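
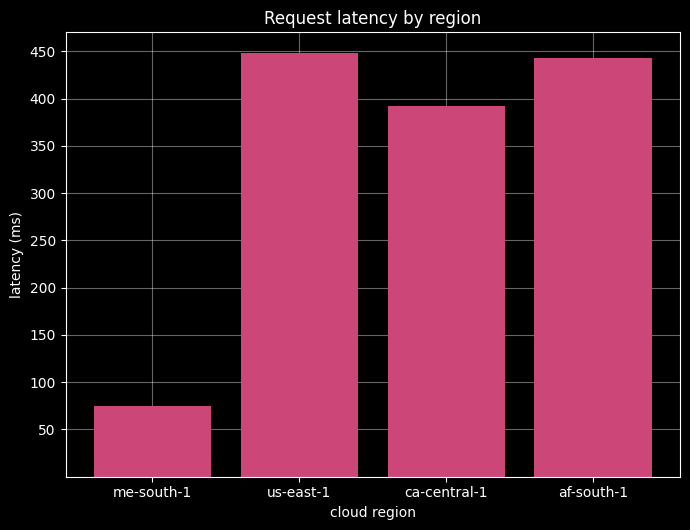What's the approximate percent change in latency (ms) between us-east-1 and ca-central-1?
≈ -11.1%

us-east-1 ≈ 450, ca-central-1 ≈ 400; (400 − 450) / 450 ≈ -11.1%.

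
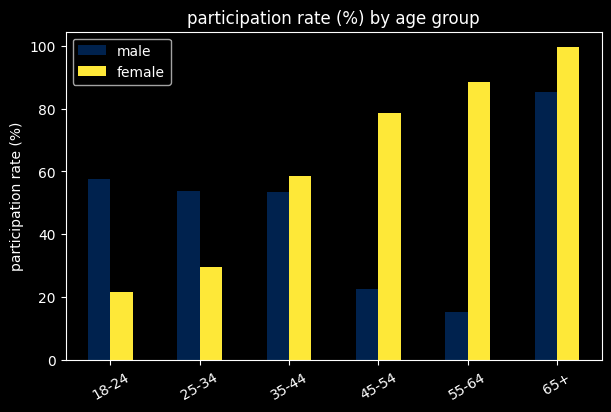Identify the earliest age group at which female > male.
25-34: female ≈ 30 vs male ≈ 50 (not yet); 35-44: female ≈ 60 vs male ≈ 50 (first crossover).

35-44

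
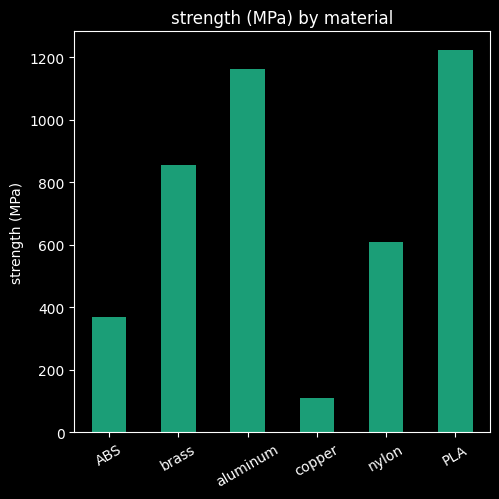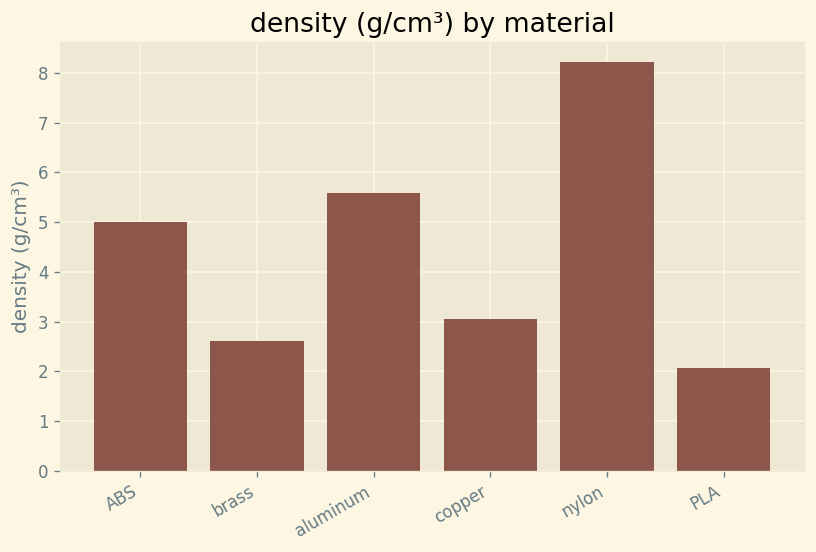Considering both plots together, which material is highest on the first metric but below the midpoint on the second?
PLA

Chart 2 median density (g/cm³) ≈ 4; below-median materials: brass, copper, PLA. Among those, PLA has the highest strength (MPa) (≈ 1200).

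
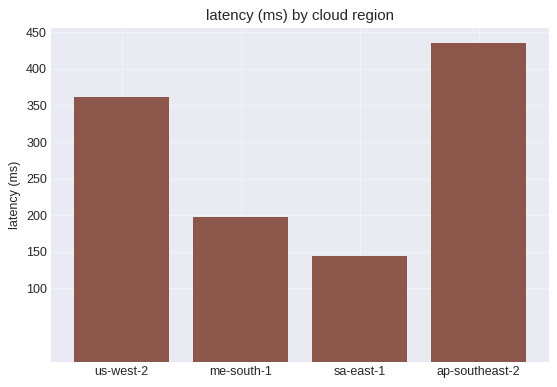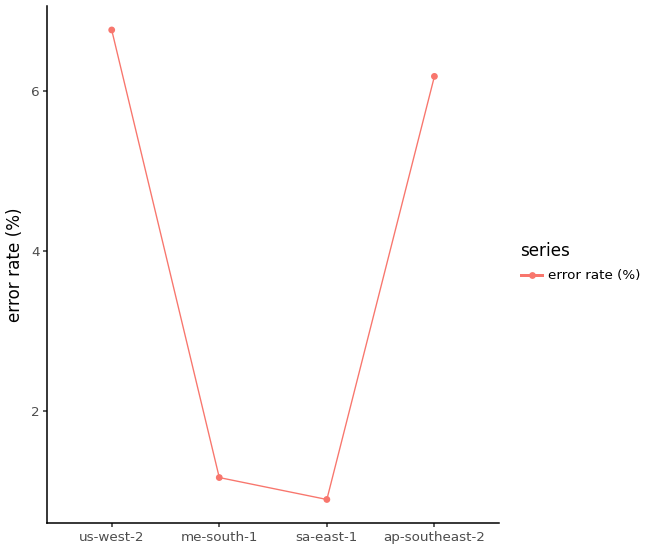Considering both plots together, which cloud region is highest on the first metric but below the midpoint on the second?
Chart 2 median error rate (%) ≈ 4; below-median cloud regions: me-south-1, sa-east-1. Among those, me-south-1 has the highest latency (ms) (≈ 200).

me-south-1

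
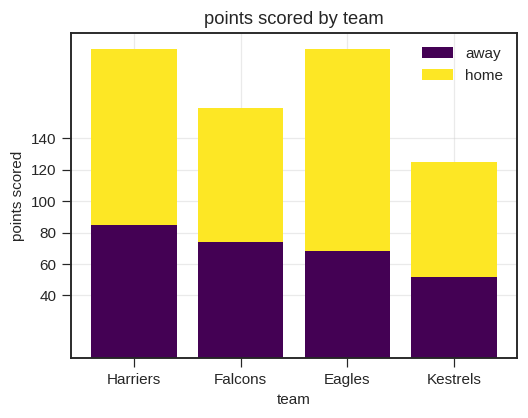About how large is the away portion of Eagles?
≈ 60

away top ≈ 60, bottom ≈ 0; segment ≈ 60.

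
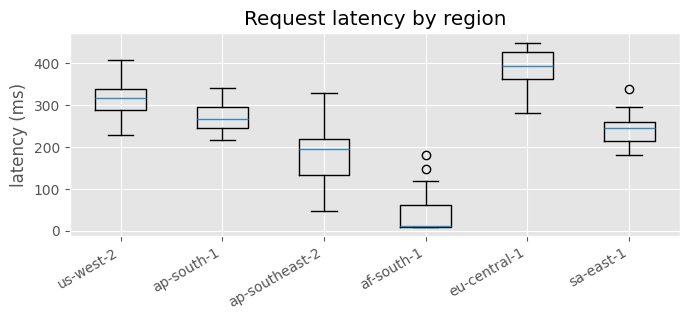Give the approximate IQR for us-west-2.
Q3 ≈ 350, Q1 ≈ 300; IQR ≈ 50.

≈ 50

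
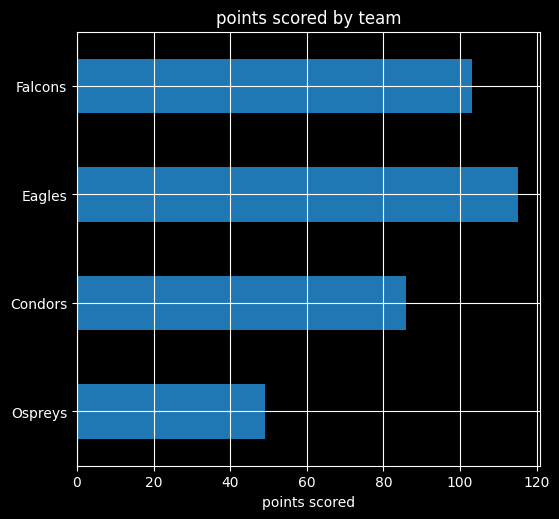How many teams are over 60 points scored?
Above 60: Condors, Eagles, Falcons.

3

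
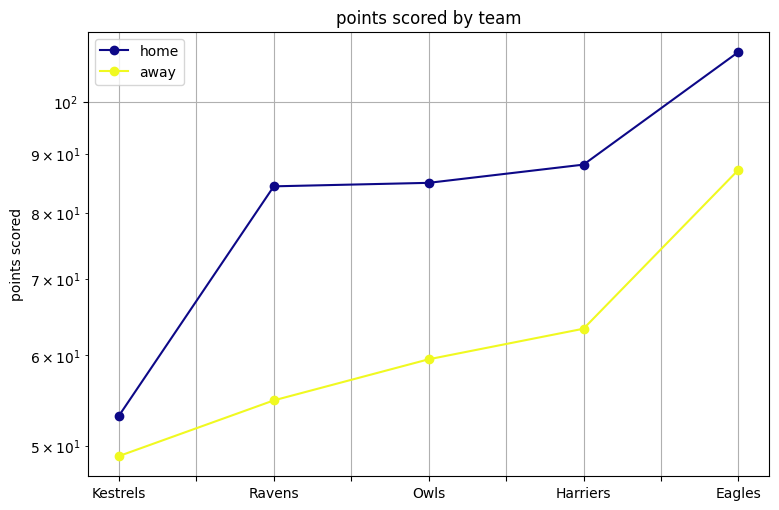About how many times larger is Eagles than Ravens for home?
Eagles ≈ 110, Ravens ≈ 80; 110/80 ≈ 1.38.

≈ 1.38×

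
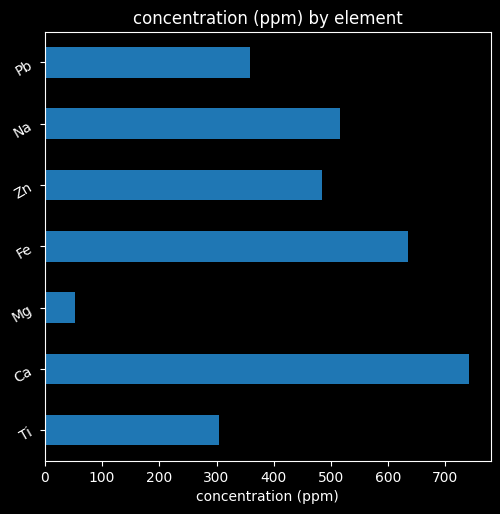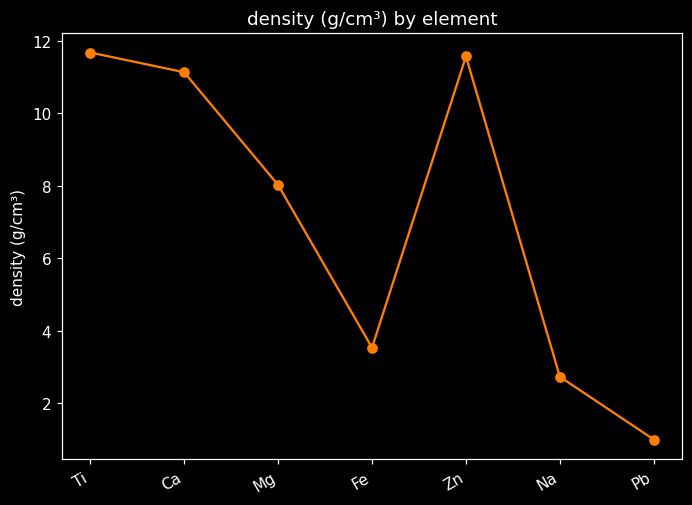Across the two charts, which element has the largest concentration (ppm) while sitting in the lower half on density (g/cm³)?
Fe

Chart 2 median density (g/cm³) ≈ 8; below-median elements: Fe, Na, Pb. Among those, Fe has the highest concentration (ppm) (≈ 600).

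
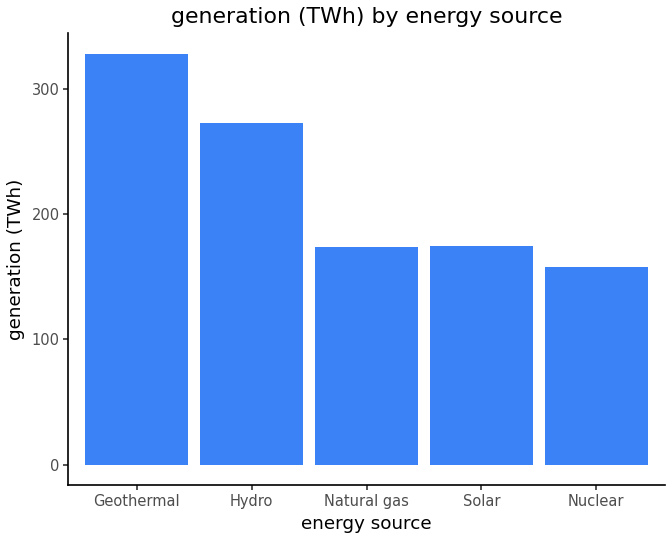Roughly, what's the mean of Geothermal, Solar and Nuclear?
≈ 217

(350 + 150 + 150) / 3 ≈ 217.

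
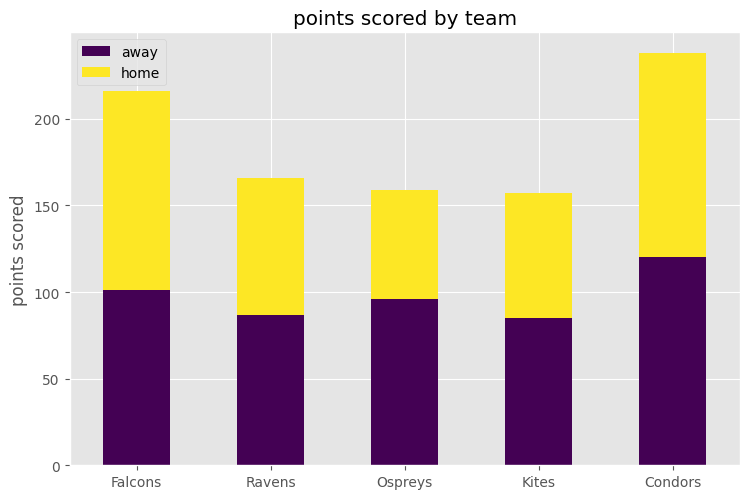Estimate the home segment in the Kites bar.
≈ 80

home top ≈ 160, bottom ≈ 80; segment ≈ 80.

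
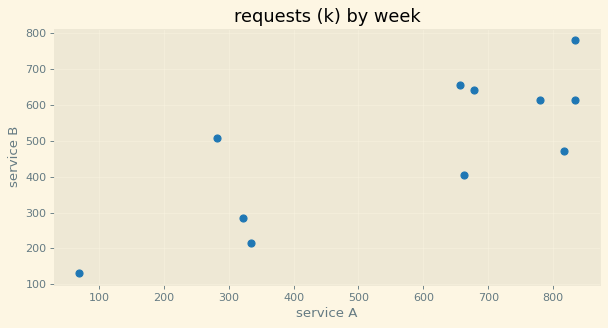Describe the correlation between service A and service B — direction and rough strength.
positive, strong

Points are positively correlated; strong (|r| ≈ 0.8).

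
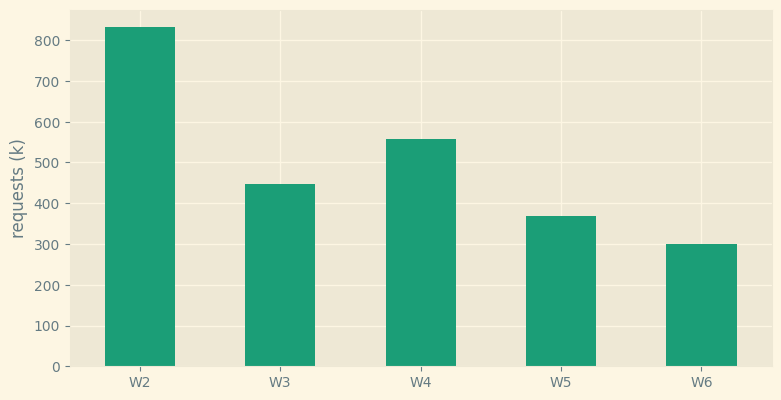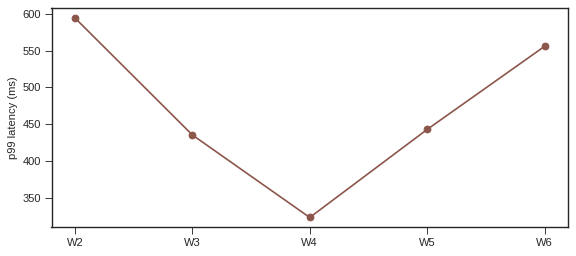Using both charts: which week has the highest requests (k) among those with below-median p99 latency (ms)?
W4

Chart 2 median p99 latency (ms) ≈ 400; below-median weeks: W3, W4. Among those, W4 has the highest requests (k) (≈ 600).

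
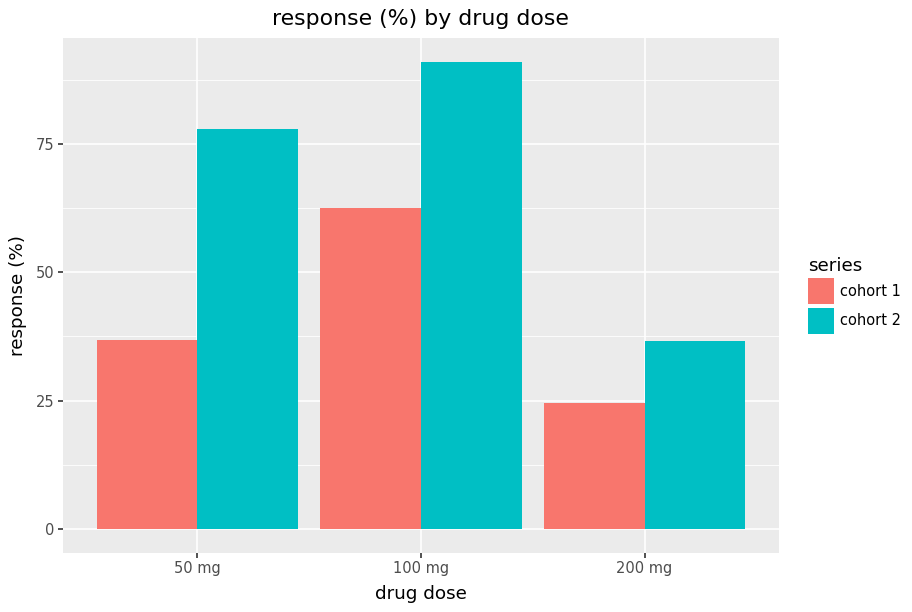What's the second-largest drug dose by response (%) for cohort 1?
Top 3 for cohort 1: 100 mg ≈ 60, 50 mg ≈ 40, 200 mg ≈ 20.

50 mg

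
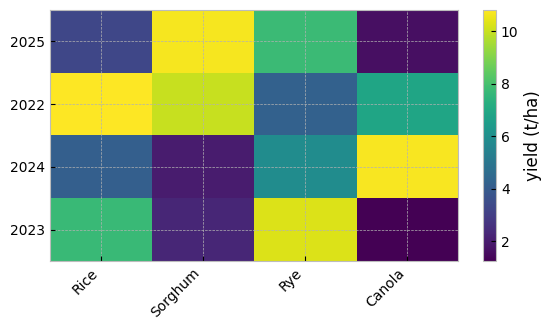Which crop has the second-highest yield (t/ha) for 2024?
Rye

Top 3 for 2024: Canola ≈ 11, Rye ≈ 6, Rice ≈ 4.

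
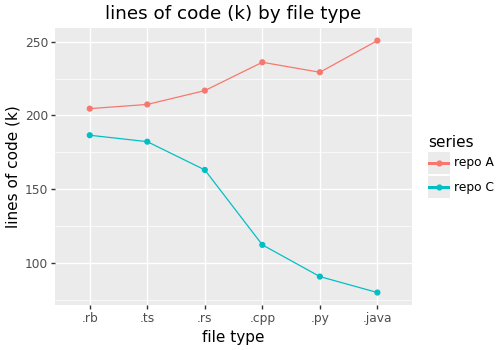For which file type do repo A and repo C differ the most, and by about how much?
.java, ≈ 180 k

.java: repo A ≈ 260, repo C ≈ 80 → gap ≈ 180. Next-largest (.py) is only ≈ 120.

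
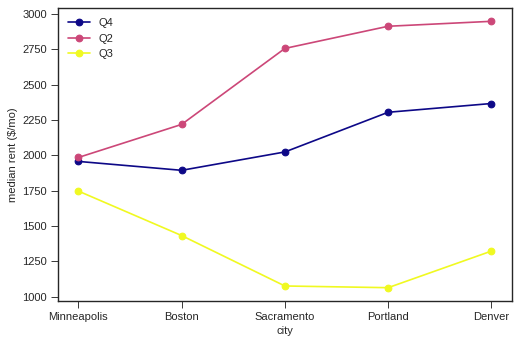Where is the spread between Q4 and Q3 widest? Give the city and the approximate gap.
Portland, ≈ 1400 $/mo

Portland: Q4 ≈ 2400, Q3 ≈ 1000 → gap ≈ 1400. Next-largest (Denver) is only ≈ 1000.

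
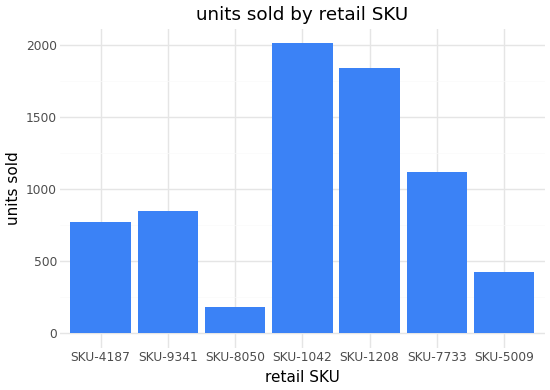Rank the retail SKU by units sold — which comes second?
SKU-1208

Top 3: SKU-1042 ≈ 2000, SKU-1208 ≈ 1800, SKU-7733 ≈ 1200.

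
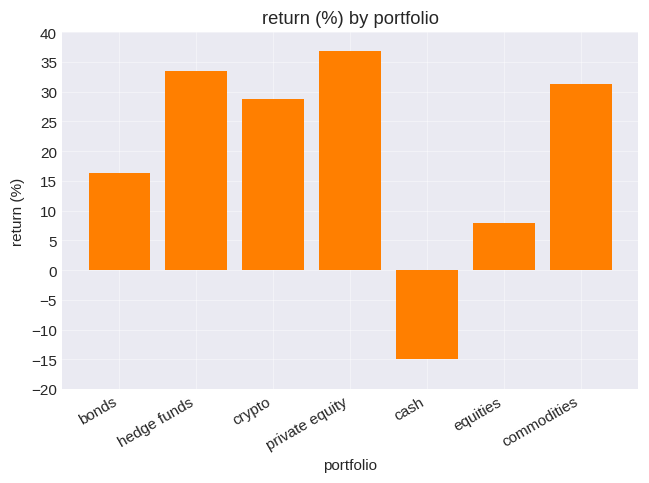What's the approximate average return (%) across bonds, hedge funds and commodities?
≈ 27

(15 + 35 + 30) / 3 ≈ 27.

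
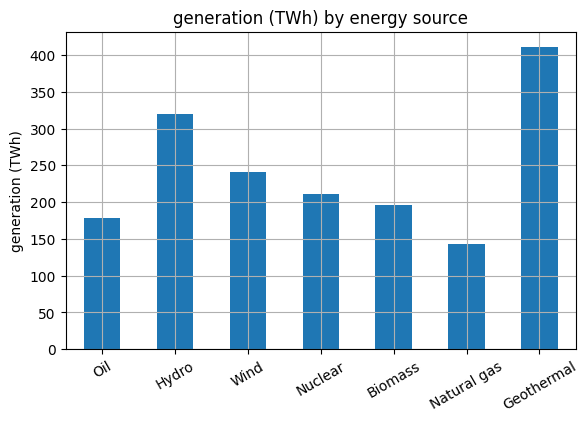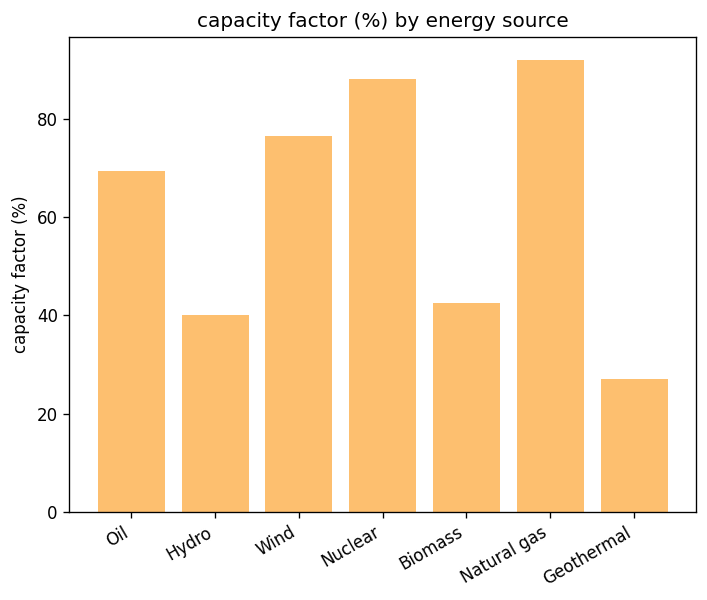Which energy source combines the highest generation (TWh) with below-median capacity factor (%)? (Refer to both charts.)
Chart 2 median capacity factor (%) ≈ 70; below-median energy sources: Hydro, Biomass, Geothermal. Among those, Geothermal has the highest generation (TWh) (≈ 400).

Geothermal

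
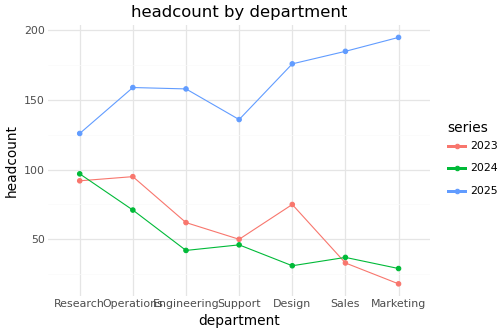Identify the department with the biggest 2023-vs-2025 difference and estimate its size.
Marketing: 2023 ≈ 20, 2025 ≈ 200 → gap ≈ 180. Next-largest (Sales) is only ≈ 140.

Marketing, ≈ 180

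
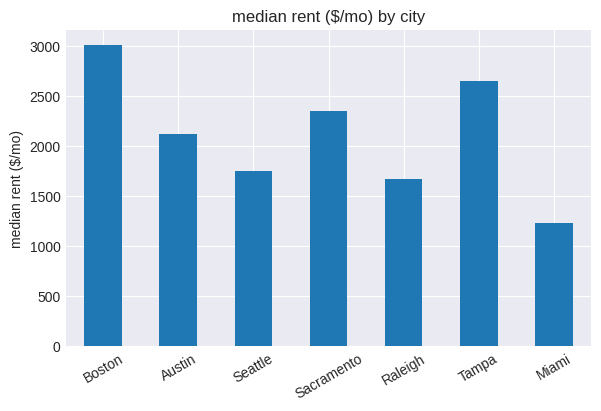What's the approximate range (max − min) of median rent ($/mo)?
≈ 2000

Max Boston ≈ 3000, min Miami ≈ 1000; range ≈ 2000.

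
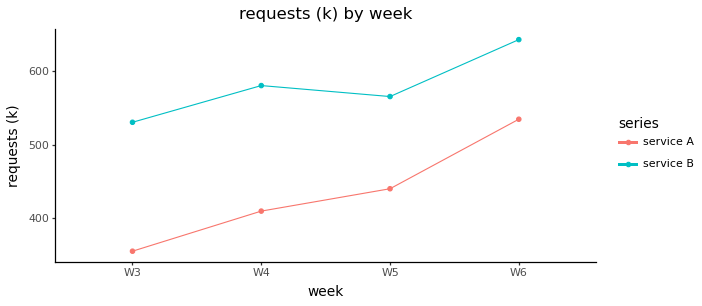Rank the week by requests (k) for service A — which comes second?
Top 3 for service A: W6 ≈ 525, W5 ≈ 450, W4 ≈ 400.

W5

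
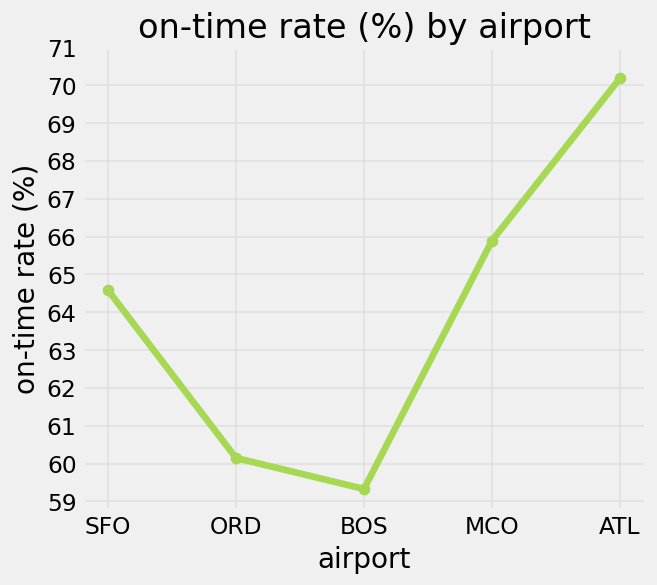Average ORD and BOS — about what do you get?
≈ 60

(60 + 59) / 2 ≈ 60.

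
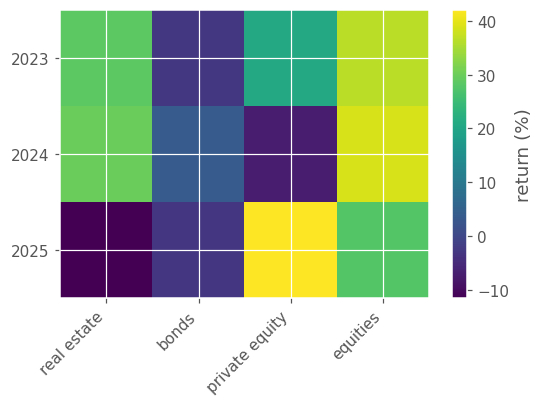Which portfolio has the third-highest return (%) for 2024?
bonds

Top 4 for 2024: equities ≈ 40, real estate ≈ 30, bonds ≈ 5, private equity ≈ -5.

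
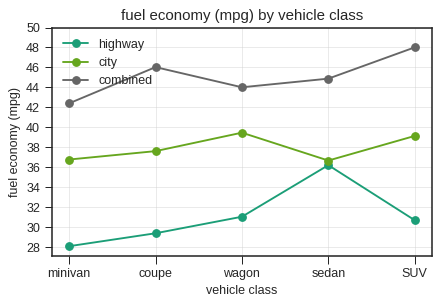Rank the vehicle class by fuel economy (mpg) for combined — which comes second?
Top 3 for combined: SUV ≈ 48, coupe ≈ 46, sedan ≈ 44.

coupe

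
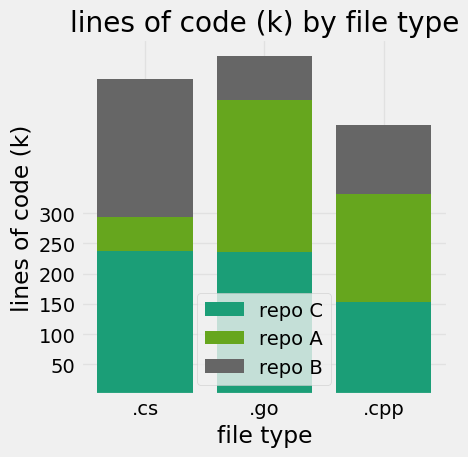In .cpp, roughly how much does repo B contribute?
repo B top ≈ 450, bottom ≈ 350; segment ≈ 100.

≈ 100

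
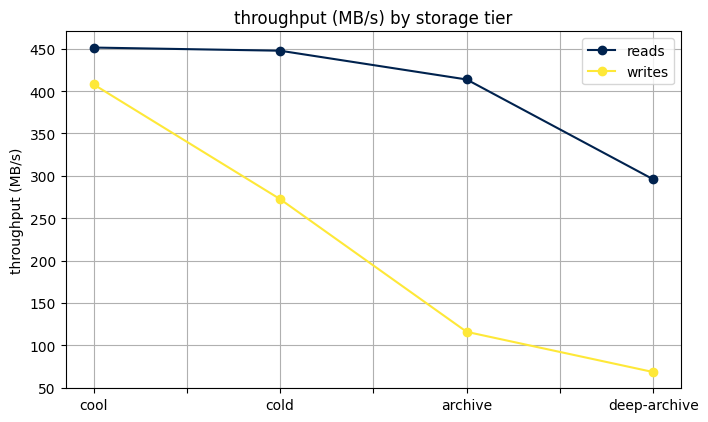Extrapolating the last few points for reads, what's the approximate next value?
Last three: 450, 400, 300 → slope ≈ -75/step → next ≈ 225.

≈ 225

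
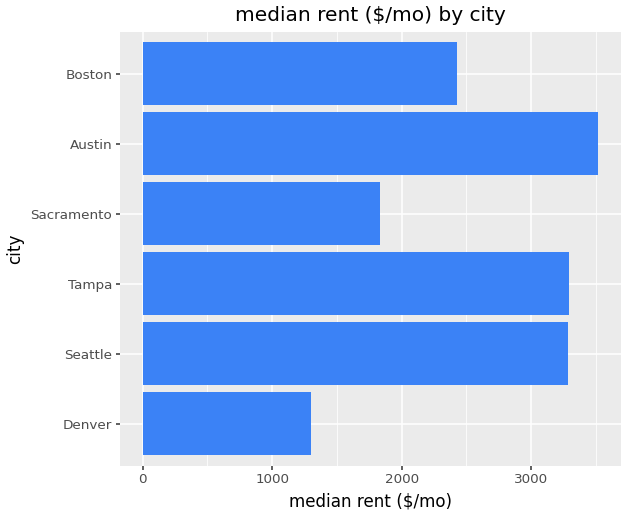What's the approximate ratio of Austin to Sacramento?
Austin ≈ 3500, Sacramento ≈ 2000; 3500/2000 ≈ 1.75.

≈ 1.75×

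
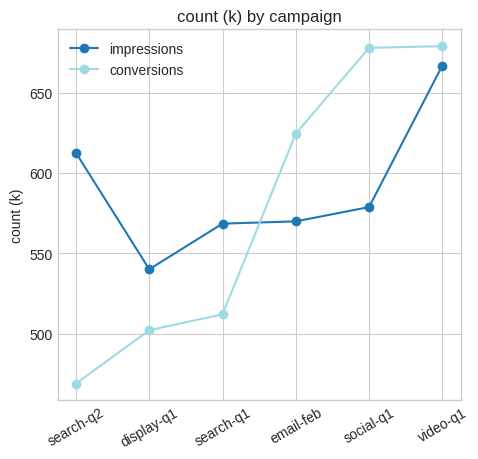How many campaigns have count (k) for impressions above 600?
Above 600: search-q2, video-q1.

2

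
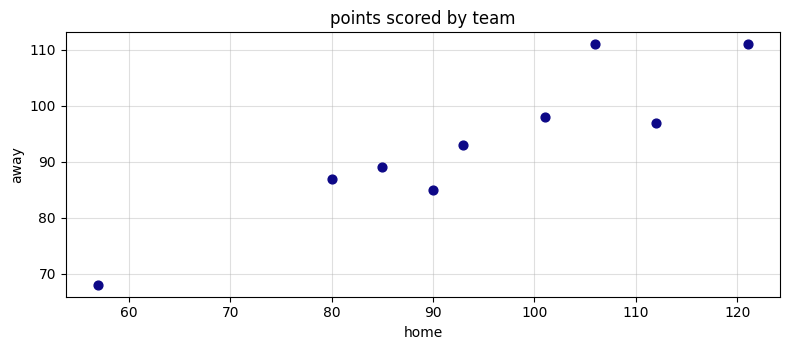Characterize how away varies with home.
Points are positively correlated; strong (|r| ≈ 0.9).

positive, strong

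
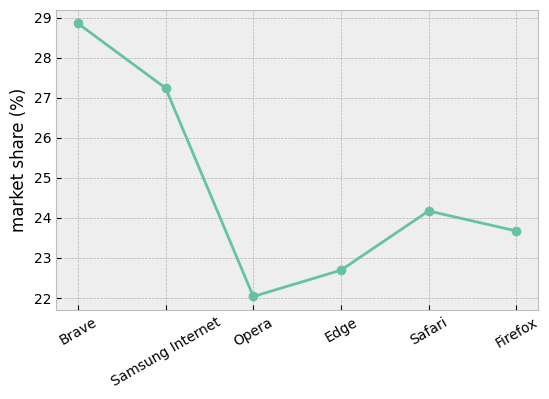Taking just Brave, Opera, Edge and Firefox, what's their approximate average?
(29 + 22 + 23 + 24) / 4 ≈ 24.

≈ 24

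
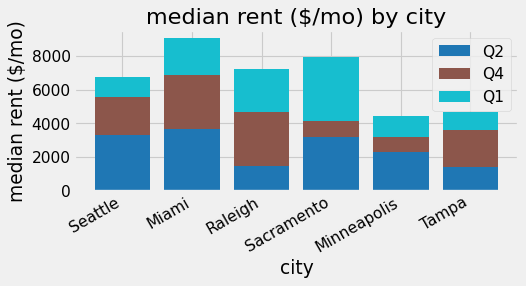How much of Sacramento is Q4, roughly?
Q4 top ≈ 4000, bottom ≈ 3000; segment ≈ 1000.

≈ 1000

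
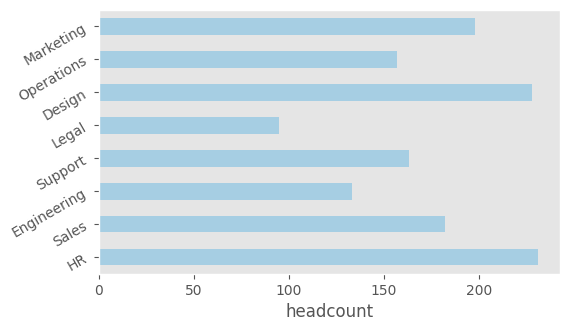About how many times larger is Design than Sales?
Design ≈ 220, Sales ≈ 180; 220/180 ≈ 1.22.

≈ 1.22×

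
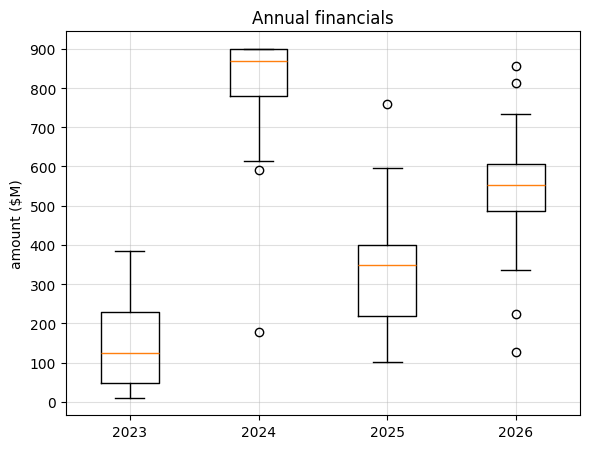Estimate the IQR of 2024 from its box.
≈ 100

Q3 ≈ 900, Q1 ≈ 800; IQR ≈ 100.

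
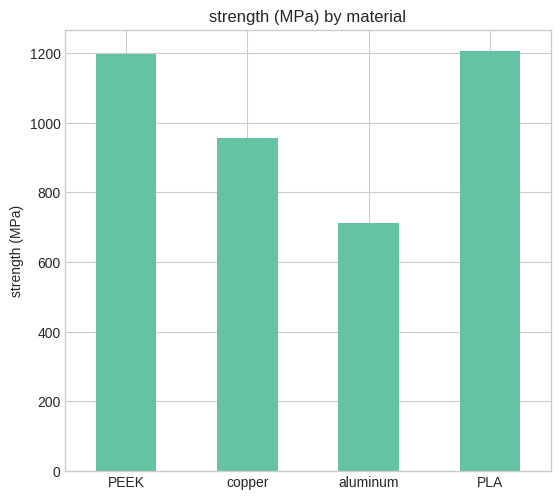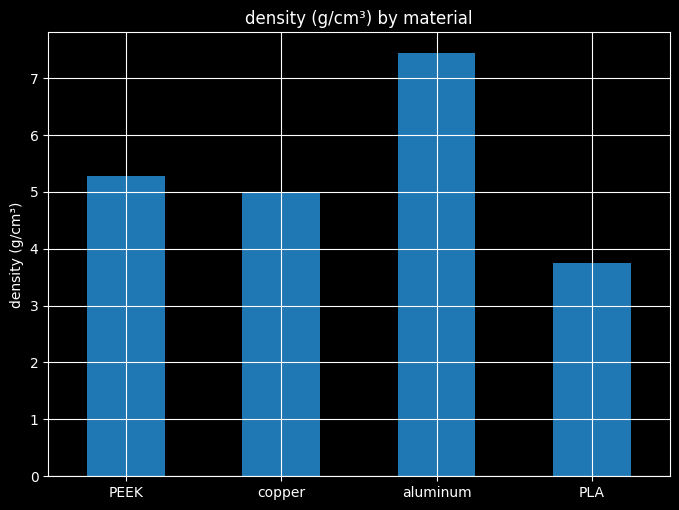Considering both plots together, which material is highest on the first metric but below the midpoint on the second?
PLA

Chart 2 median density (g/cm³) ≈ 5; below-median materials: copper, PLA. Among those, PLA has the highest strength (MPa) (≈ 1200).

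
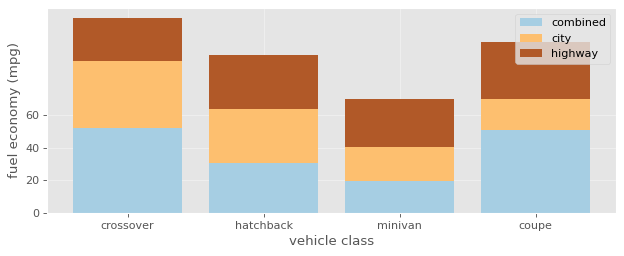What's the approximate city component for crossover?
≈ 40

city top ≈ 100, bottom ≈ 60; segment ≈ 40.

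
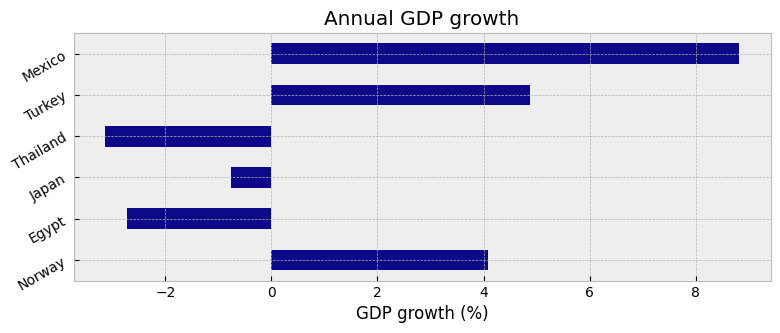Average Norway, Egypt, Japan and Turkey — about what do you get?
≈ 1

(4 + -3 + -1 + 5) / 4 ≈ 1.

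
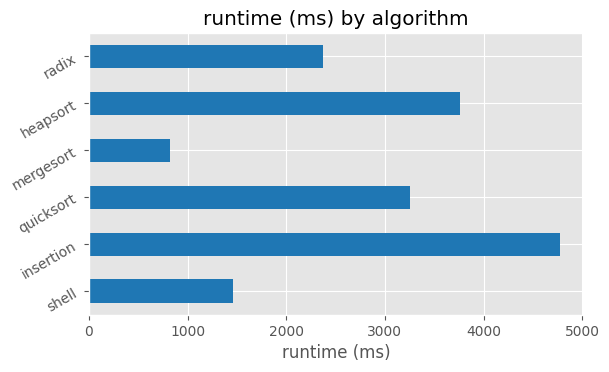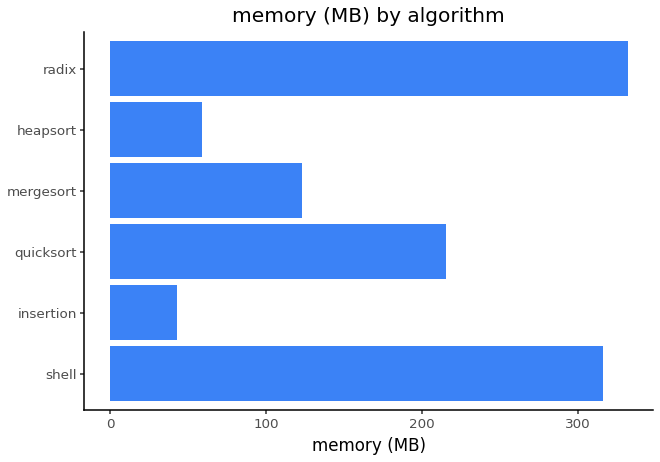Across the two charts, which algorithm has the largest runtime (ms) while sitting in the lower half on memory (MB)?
insertion

Chart 2 median memory (MB) ≈ 150; below-median algorithms: insertion, mergesort, heapsort. Among those, insertion has the highest runtime (ms) (≈ 5000).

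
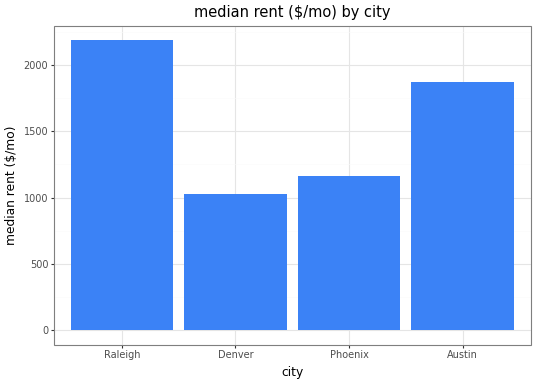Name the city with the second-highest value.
Top 3: Raleigh ≈ 2200, Austin ≈ 1800, Phoenix ≈ 1200.

Austin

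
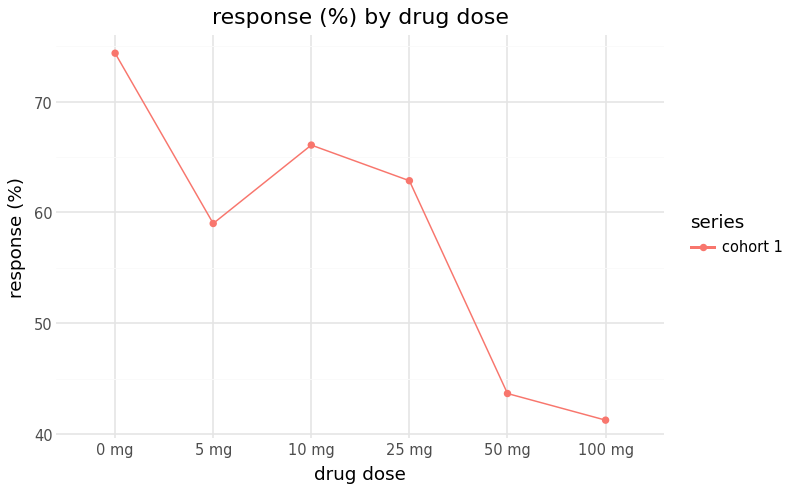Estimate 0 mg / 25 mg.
0 mg ≈ 75, 25 mg ≈ 65; 75/65 ≈ 1.15.

≈ 1.15×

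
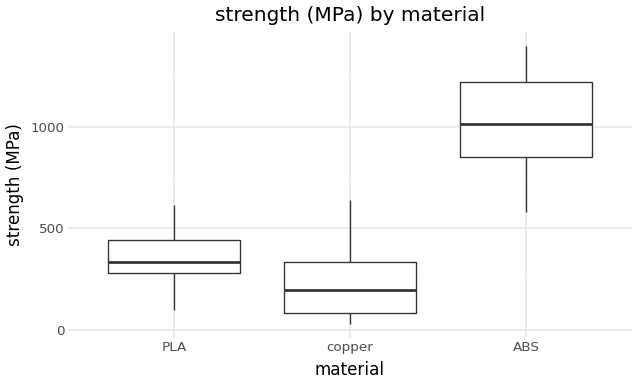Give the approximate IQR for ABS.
≈ 300

Q3 ≈ 1200, Q1 ≈ 900; IQR ≈ 300.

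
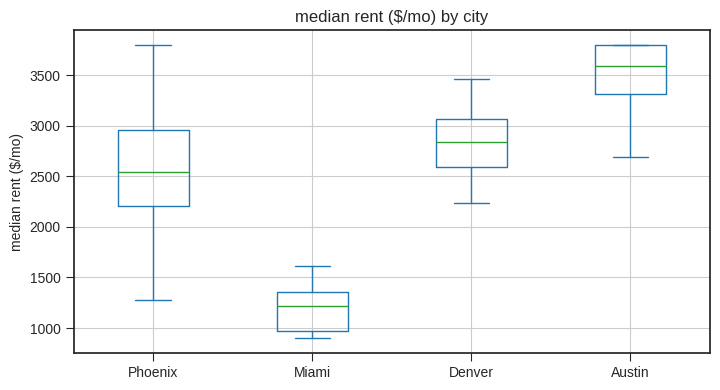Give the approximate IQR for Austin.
Q3 ≈ 3800, Q1 ≈ 3400; IQR ≈ 400.

≈ 400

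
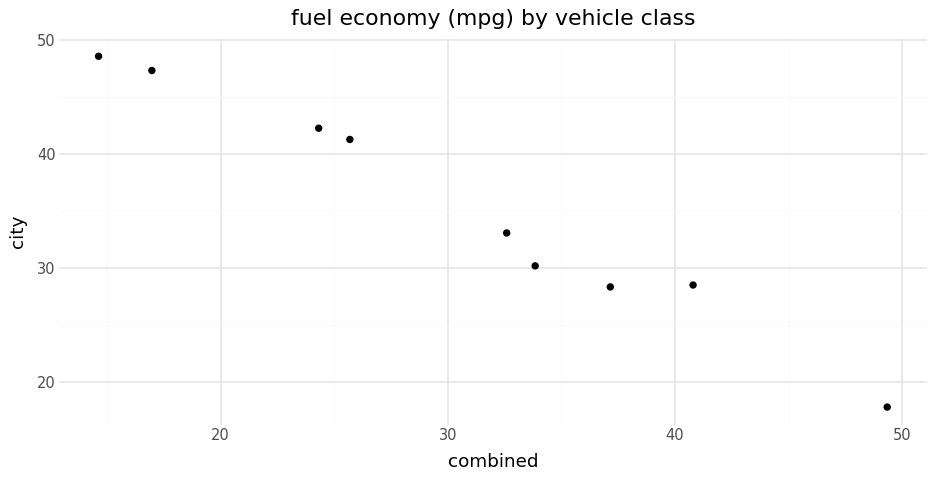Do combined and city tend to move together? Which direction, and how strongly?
Points are negatively correlated; strong (|r| ≈ 1.0).

negative, strong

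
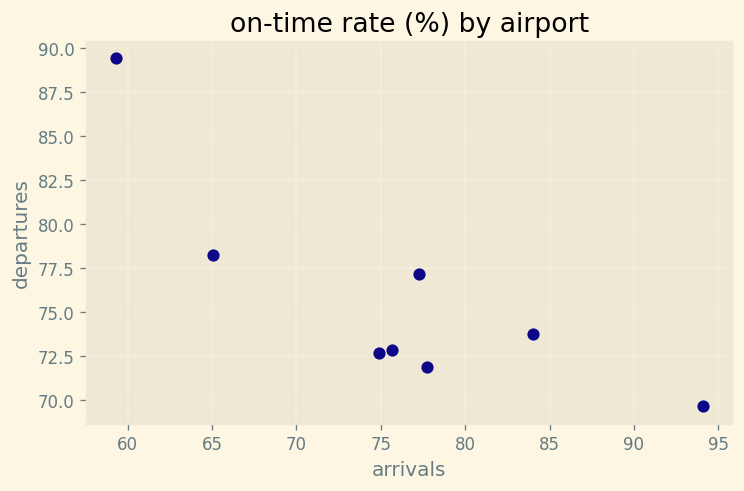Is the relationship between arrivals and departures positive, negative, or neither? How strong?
Points are negatively correlated; strong (|r| ≈ 0.8).

negative, strong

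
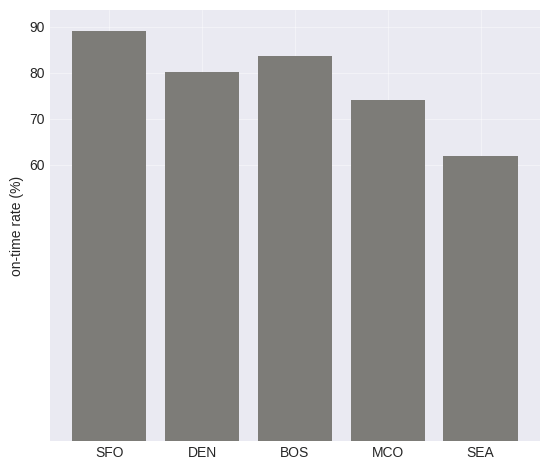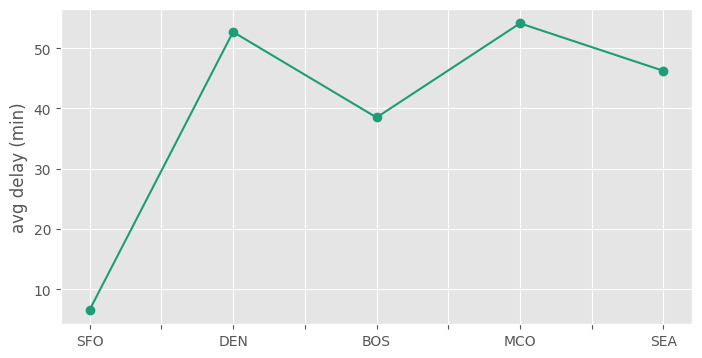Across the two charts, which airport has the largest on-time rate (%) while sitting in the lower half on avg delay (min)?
Chart 2 median avg delay (min) ≈ 45; below-median airports: SFO, BOS. Among those, SFO has the highest on-time rate (%) (≈ 90).

SFO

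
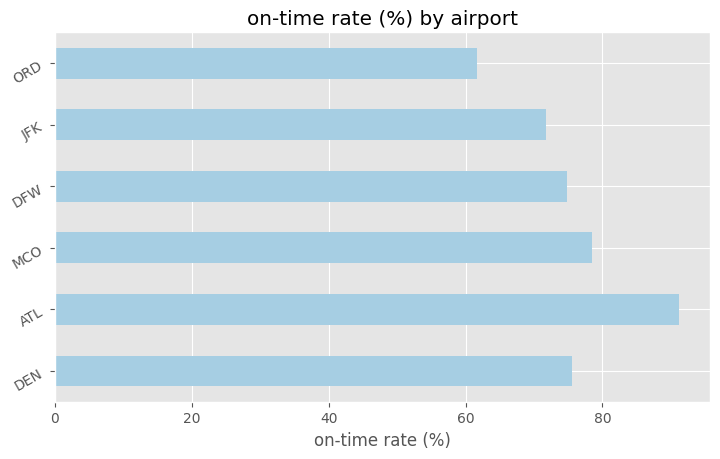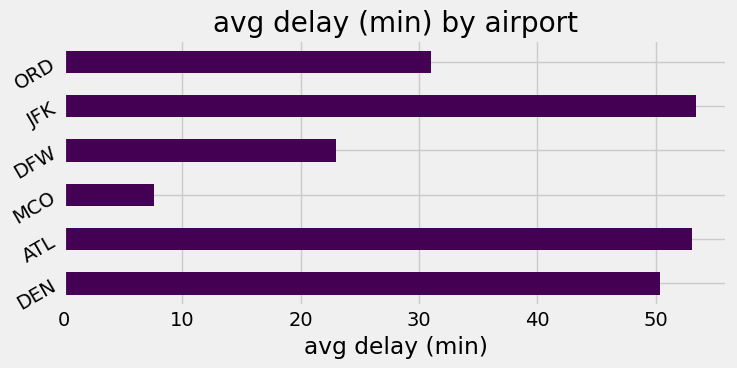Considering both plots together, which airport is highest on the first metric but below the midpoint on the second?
Chart 2 median avg delay (min) ≈ 40; below-median airports: MCO, DFW, ORD. Among those, MCO has the highest on-time rate (%) (≈ 80).

MCO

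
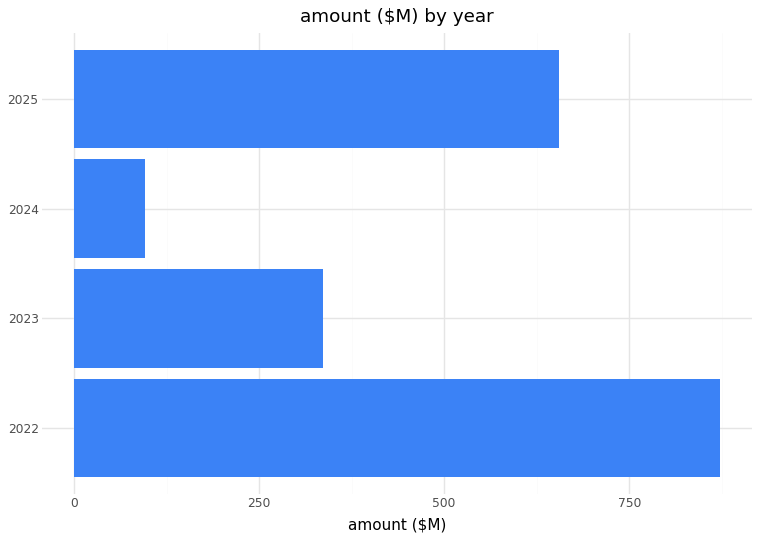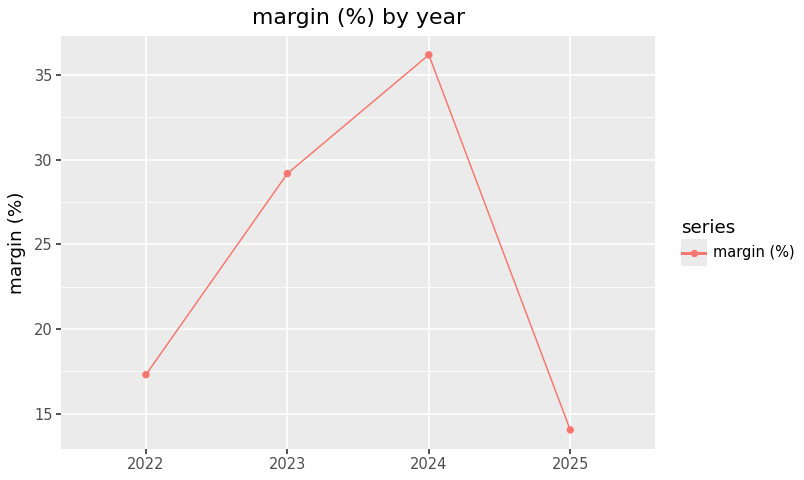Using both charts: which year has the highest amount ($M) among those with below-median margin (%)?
2022

Chart 2 median margin (%) ≈ 25; below-median years: 2022, 2025. Among those, 2022 has the highest amount ($M) (≈ 900).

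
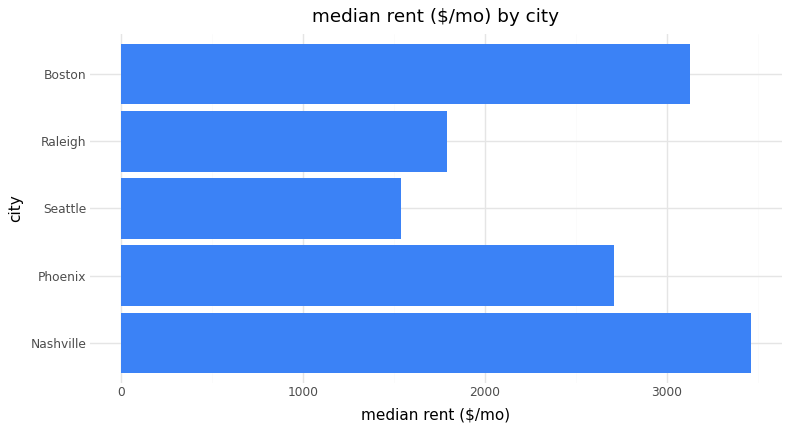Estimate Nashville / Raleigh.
Nashville ≈ 3500, Raleigh ≈ 2000; 3500/2000 ≈ 1.75.

≈ 1.75×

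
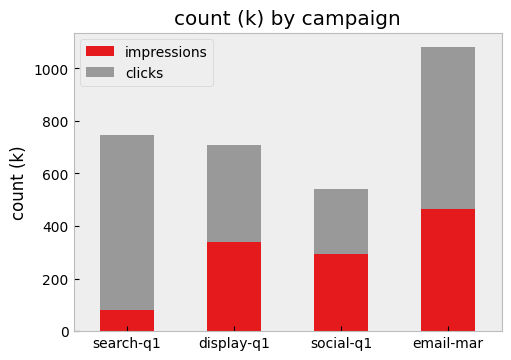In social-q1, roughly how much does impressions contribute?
≈ 300

impressions top ≈ 300, bottom ≈ 0; segment ≈ 300.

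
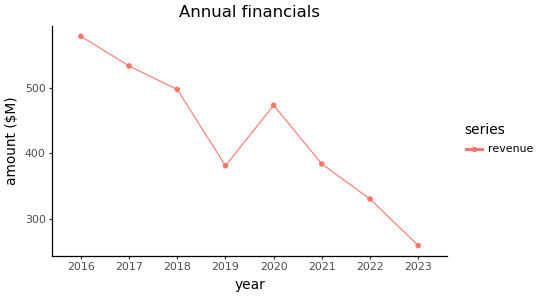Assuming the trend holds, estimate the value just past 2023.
≈ 175

Last three: 400, 350, 250 → slope ≈ -75/step → next ≈ 175.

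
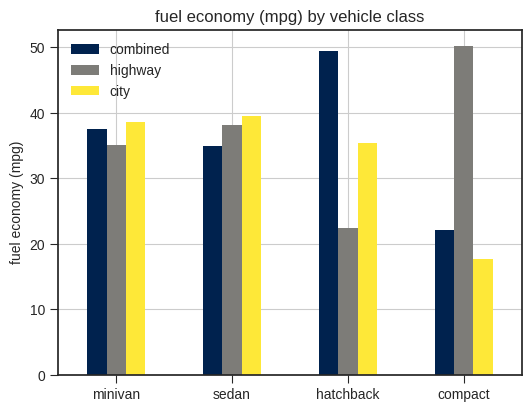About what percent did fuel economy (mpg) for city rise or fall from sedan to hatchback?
sedan ≈ 40, hatchback ≈ 35; (35 − 40) / 40 ≈ -12.5%.

≈ -12.5%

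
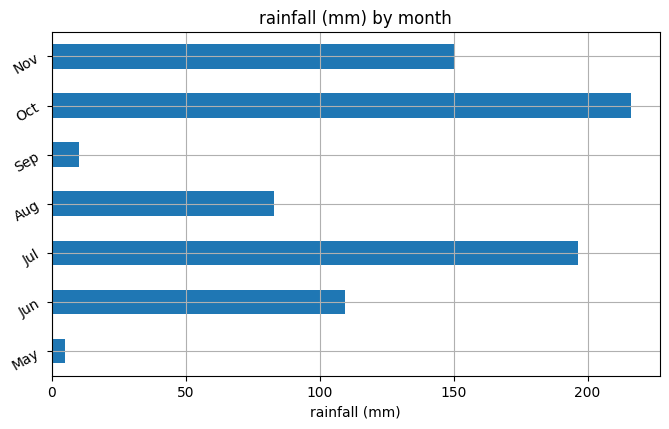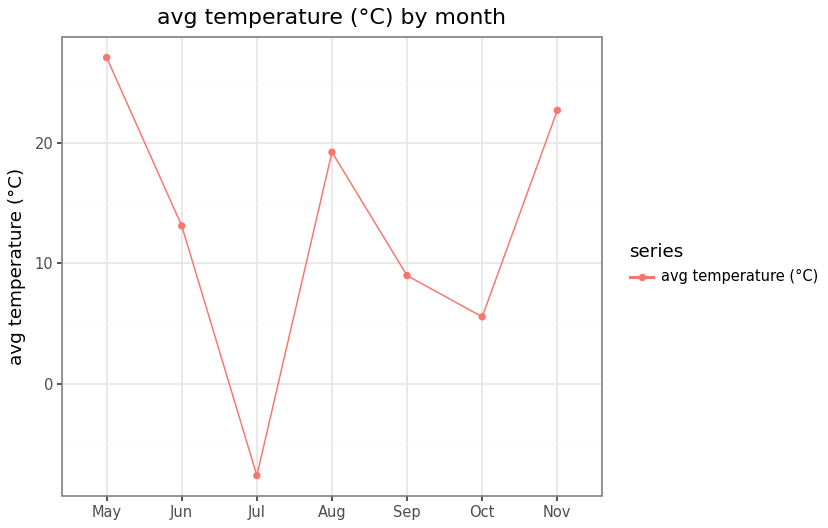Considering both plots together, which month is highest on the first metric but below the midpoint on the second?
Oct

Chart 2 median avg temperature (°C) ≈ 15; below-median months: Jul, Sep, Oct. Among those, Oct has the highest rainfall (mm) (≈ 220).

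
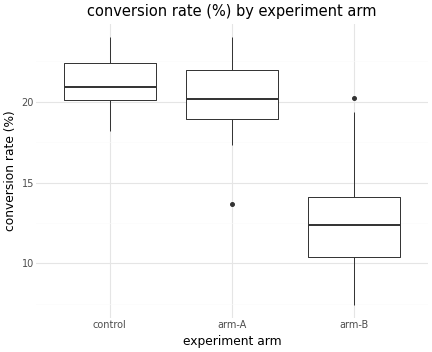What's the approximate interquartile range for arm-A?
Q3 ≈ 22, Q1 ≈ 19; IQR ≈ 3.

≈ 3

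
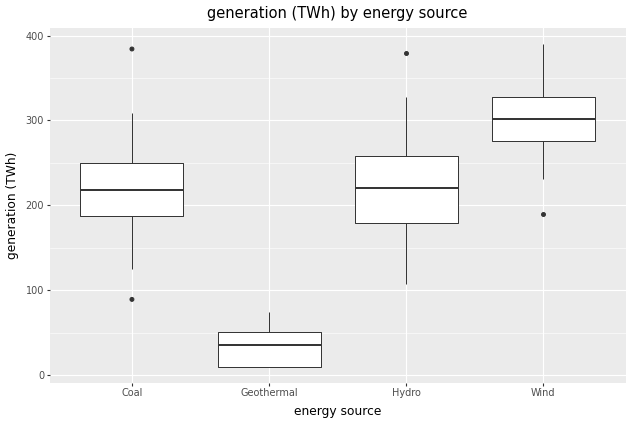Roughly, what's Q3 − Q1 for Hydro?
≈ 75

Q3 ≈ 250, Q1 ≈ 175; IQR ≈ 75.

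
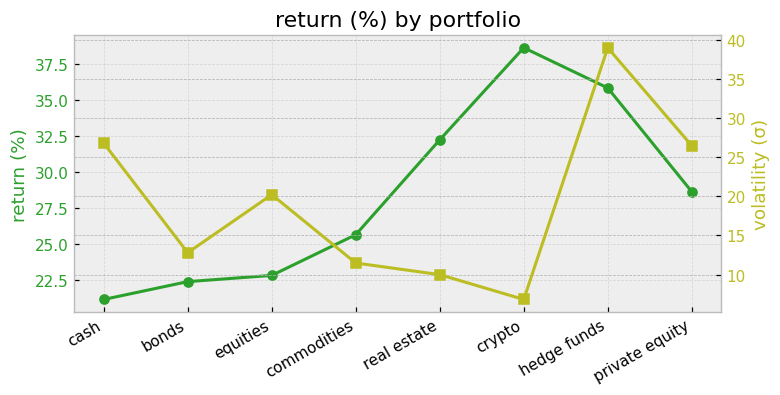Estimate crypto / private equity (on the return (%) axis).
crypto ≈ 38, private equity ≈ 28; 38/28 ≈ 1.36.

≈ 1.36×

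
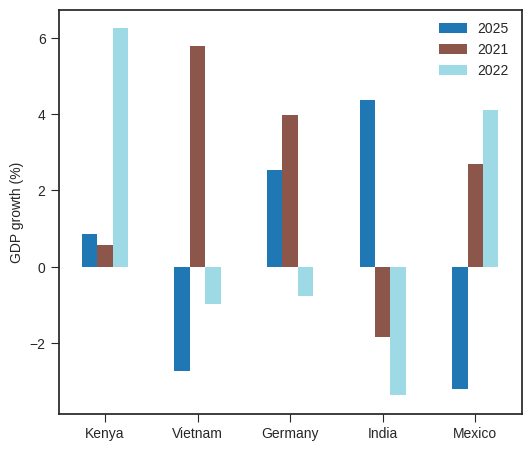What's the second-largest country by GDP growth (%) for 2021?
Germany

Top 3 for 2021: Vietnam ≈ 6, Germany ≈ 4, Mexico ≈ 3.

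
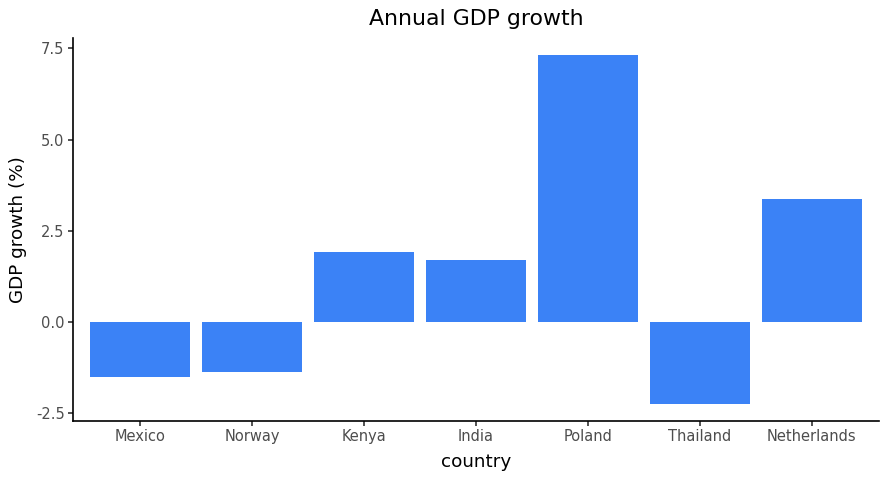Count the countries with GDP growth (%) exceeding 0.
Above 0: Kenya, India, Poland, Netherlands.

4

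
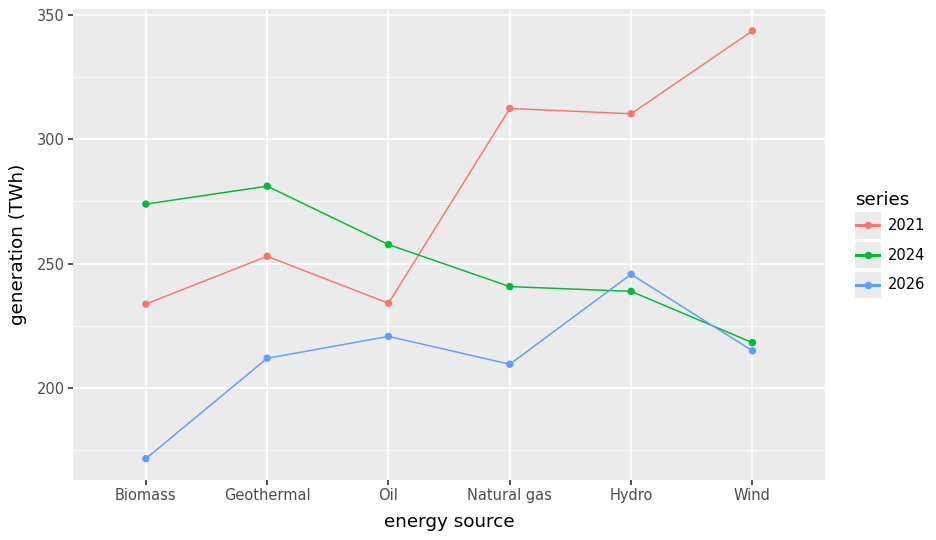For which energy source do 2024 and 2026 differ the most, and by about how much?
Biomass: 2024 ≈ 280, 2026 ≈ 180 → gap ≈ 100. Next-largest (Geothermal) is only ≈ 60.

Biomass, ≈ 100 TWh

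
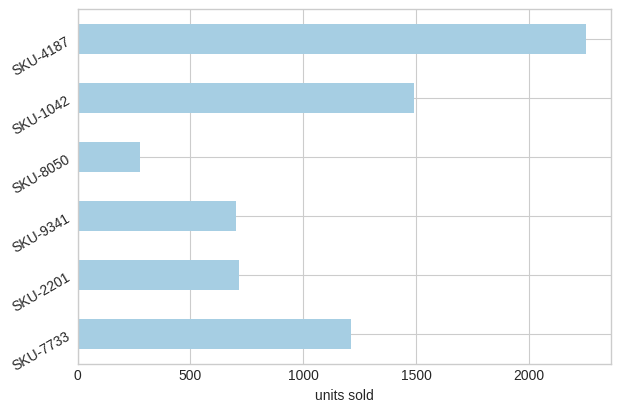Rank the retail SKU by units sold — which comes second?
Top 3: SKU-4187 ≈ 2200, SKU-1042 ≈ 1400, SKU-7733 ≈ 1200.

SKU-1042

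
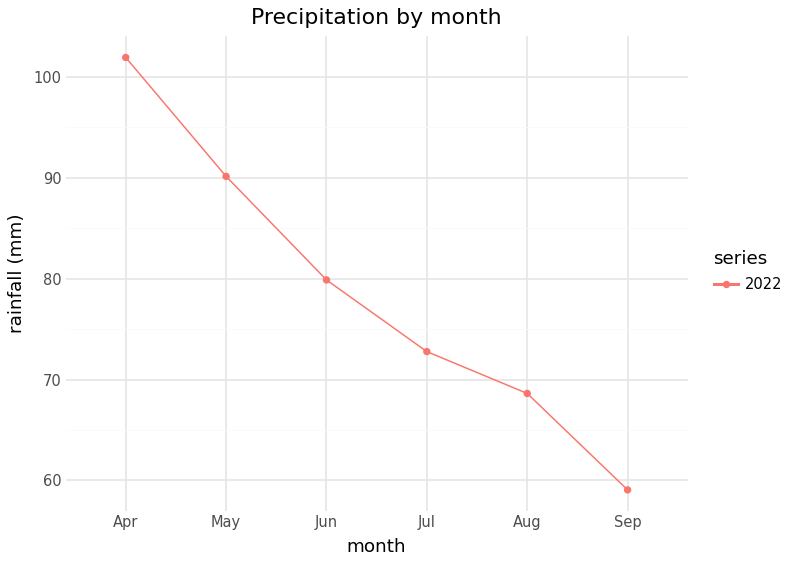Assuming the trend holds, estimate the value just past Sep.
≈ 52.5

Last three: 75, 70, 60 → slope ≈ -7.5/step → next ≈ 52.5.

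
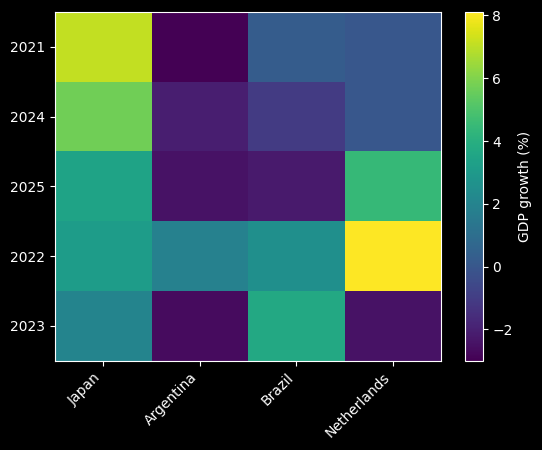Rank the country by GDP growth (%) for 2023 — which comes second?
Japan

Top 3 for 2023: Brazil ≈ 4, Japan ≈ 2, Netherlands ≈ -2.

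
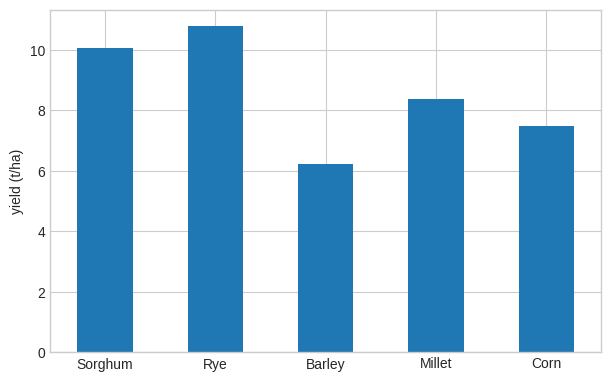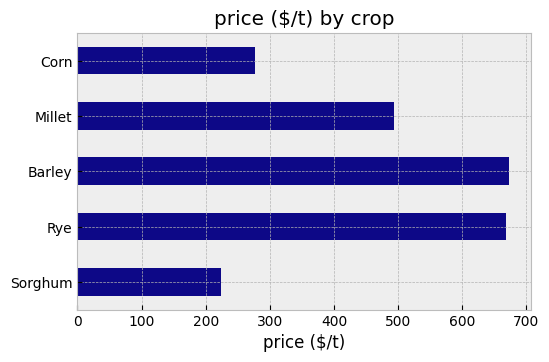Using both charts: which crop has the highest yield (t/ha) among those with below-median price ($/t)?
Chart 2 median price ($/t) ≈ 500; below-median crops: Sorghum, Corn. Among those, Sorghum has the highest yield (t/ha) (≈ 10).

Sorghum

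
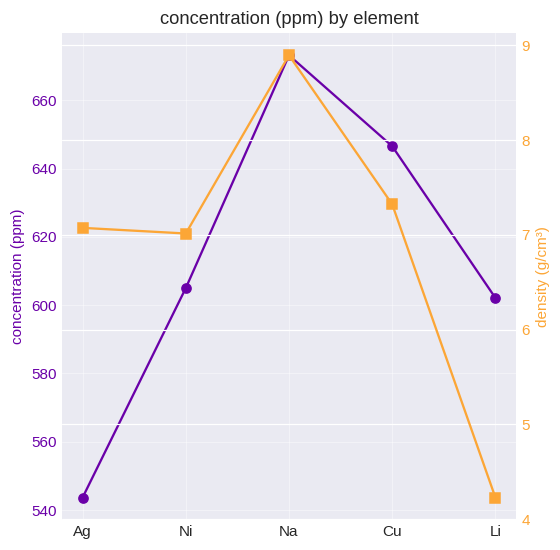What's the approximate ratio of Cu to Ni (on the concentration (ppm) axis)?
Cu ≈ 640, Ni ≈ 600; 640/600 ≈ 1.07.

≈ 1.07×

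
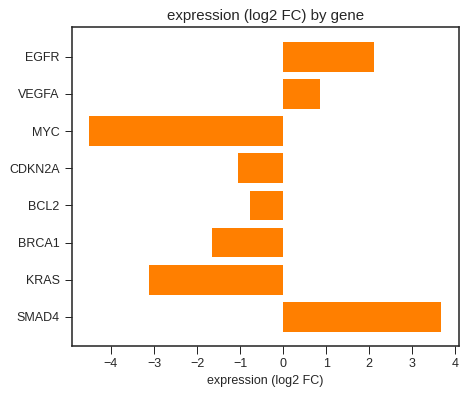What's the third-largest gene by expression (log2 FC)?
Top 4: SMAD4 ≈ 4, EGFR ≈ 2, VEGFA ≈ 1, BCL2 ≈ -1.

VEGFA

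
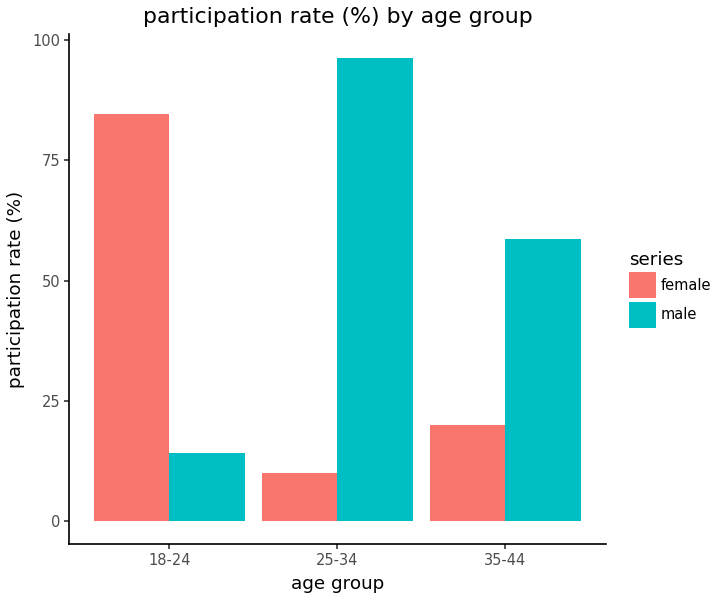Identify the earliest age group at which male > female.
18-24: male ≈ 10 vs female ≈ 80 (not yet); 25-34: male ≈ 100 vs female ≈ 10 (first crossover).

25-34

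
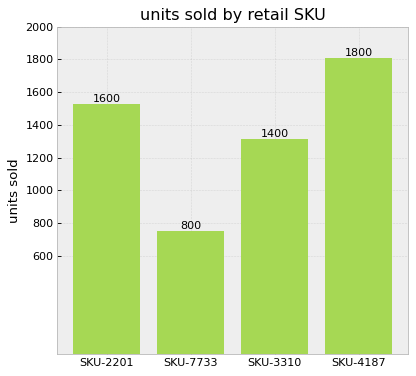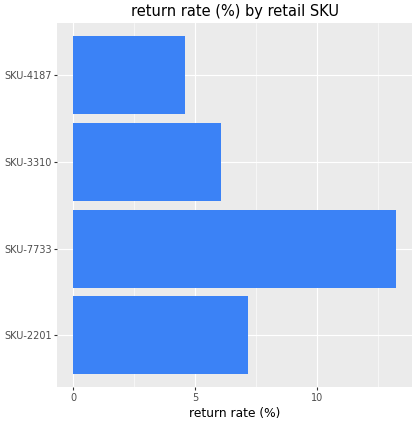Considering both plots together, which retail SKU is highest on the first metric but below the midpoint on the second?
SKU-4187

Chart 2 median return rate (%) ≈ 6; below-median retail SKUs: SKU-3310, SKU-4187. Among those, SKU-4187 has the highest units sold (≈ 1800).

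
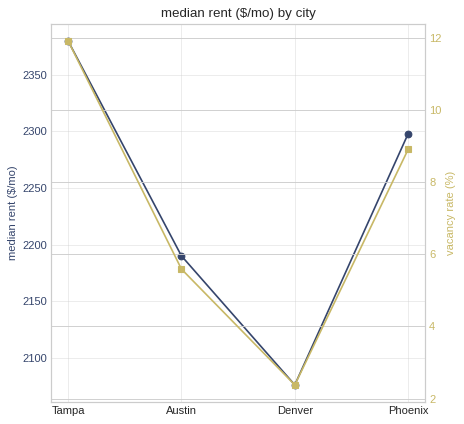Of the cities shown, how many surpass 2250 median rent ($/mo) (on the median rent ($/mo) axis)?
2

Above 2250: Tampa, Phoenix.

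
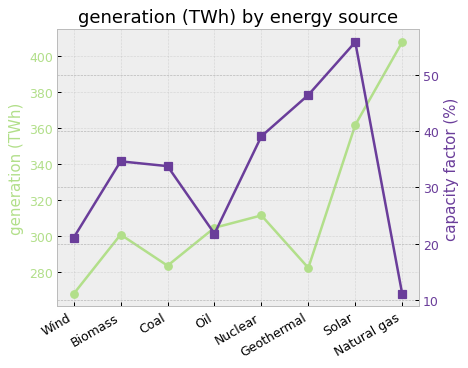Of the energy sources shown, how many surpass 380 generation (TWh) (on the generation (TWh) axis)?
1

Above 380: Natural gas.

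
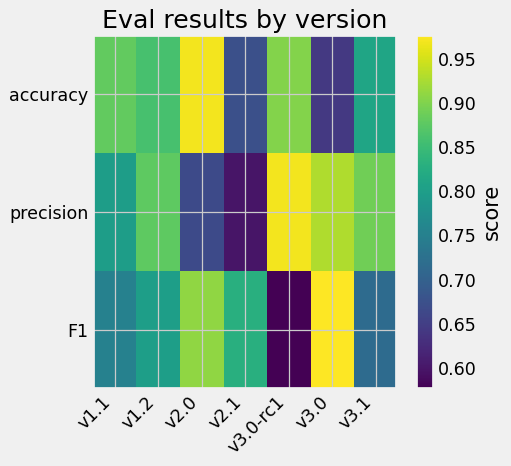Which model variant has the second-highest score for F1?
Top 3 for F1: v3.0 ≈ 1.00, v2.0 ≈ 0.90, v2.1 ≈ 0.85.

v2.0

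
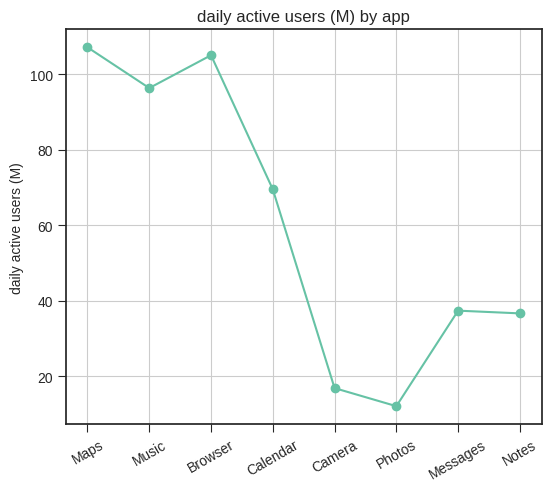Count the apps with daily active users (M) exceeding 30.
6

Above 30: Maps, Music, Browser, Calendar, Messages, Notes.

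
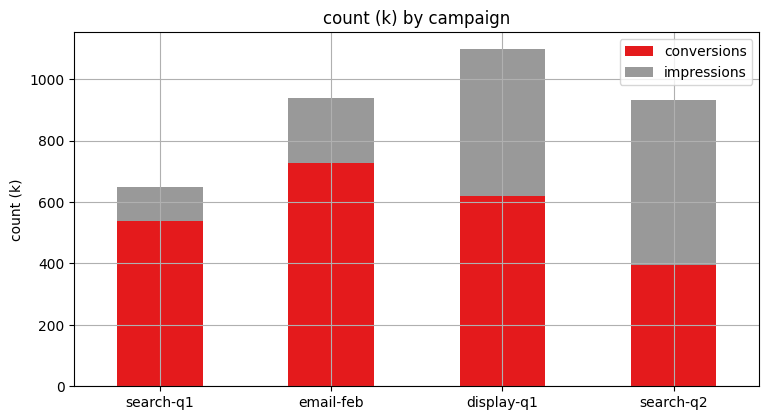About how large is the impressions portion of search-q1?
impressions top ≈ 600, bottom ≈ 500; segment ≈ 100.

≈ 100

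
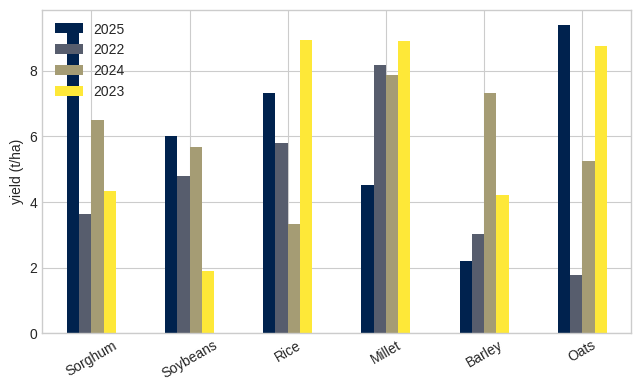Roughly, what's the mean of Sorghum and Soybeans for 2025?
≈ 8

(9 + 6) / 2 ≈ 8.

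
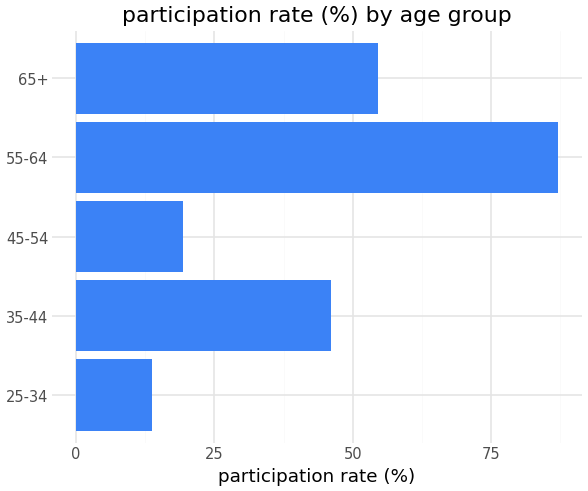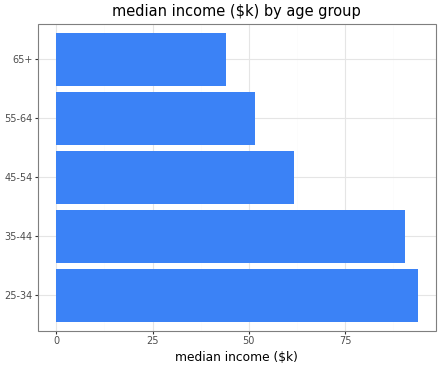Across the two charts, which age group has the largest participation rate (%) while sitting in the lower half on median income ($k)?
55-64

Chart 2 median median income ($k) ≈ 60; below-median age groups: 55-64, 65+. Among those, 55-64 has the highest participation rate (%) (≈ 90).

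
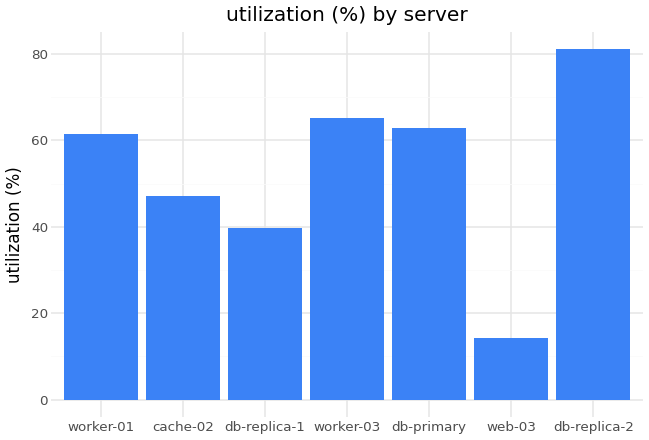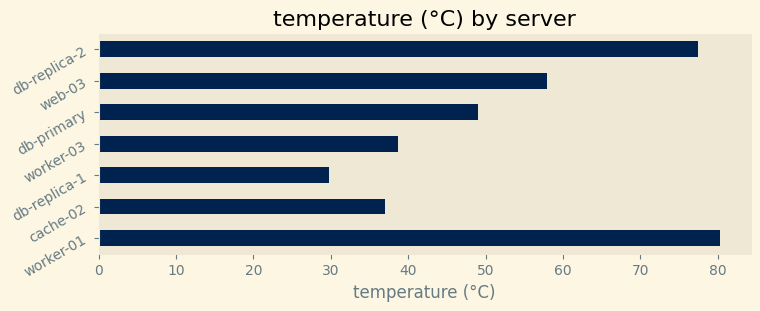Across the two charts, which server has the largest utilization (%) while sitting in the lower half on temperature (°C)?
Chart 2 median temperature (°C) ≈ 50; below-median servers: cache-02, db-replica-1, worker-03. Among those, worker-03 has the highest utilization (%) (≈ 70).

worker-03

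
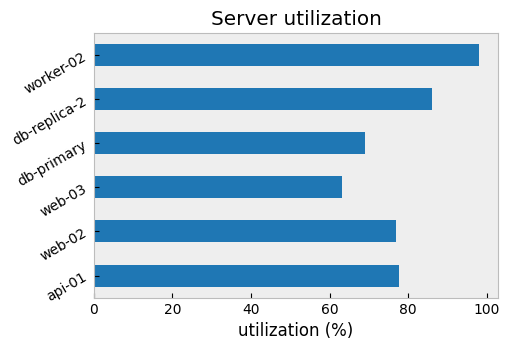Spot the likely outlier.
worker-02

worker-02 ≈ 100; the rest sit between ≈ 60 and ≈ 90.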